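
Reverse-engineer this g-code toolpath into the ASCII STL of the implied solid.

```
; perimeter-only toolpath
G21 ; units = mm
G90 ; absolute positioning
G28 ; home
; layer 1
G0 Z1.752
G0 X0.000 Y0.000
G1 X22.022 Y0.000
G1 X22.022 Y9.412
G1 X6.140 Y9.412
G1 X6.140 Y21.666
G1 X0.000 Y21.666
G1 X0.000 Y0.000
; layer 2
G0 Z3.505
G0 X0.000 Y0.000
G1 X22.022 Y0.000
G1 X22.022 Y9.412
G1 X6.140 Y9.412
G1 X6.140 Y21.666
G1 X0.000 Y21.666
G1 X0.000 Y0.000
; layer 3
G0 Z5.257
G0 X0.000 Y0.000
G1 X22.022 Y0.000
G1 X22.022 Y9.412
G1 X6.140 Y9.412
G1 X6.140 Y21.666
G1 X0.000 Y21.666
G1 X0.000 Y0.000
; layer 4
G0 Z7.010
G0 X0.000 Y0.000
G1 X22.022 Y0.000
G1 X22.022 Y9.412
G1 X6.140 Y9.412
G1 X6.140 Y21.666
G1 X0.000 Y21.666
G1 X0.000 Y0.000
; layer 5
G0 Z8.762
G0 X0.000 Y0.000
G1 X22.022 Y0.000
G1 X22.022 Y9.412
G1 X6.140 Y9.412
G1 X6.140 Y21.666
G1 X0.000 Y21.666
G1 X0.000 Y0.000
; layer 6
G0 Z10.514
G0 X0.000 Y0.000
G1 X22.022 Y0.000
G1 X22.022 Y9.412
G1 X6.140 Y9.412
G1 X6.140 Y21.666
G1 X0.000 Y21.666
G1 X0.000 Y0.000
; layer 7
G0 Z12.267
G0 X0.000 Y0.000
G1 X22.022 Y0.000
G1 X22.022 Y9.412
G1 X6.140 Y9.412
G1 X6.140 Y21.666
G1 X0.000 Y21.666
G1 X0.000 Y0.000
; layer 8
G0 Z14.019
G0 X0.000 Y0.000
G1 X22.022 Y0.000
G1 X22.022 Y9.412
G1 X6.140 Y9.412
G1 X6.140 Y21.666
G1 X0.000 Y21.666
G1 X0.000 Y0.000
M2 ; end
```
solid part
  facet normal 0.0000 0.0000 -1.0000
    outer loop
      vertex 22.022 9.412 0.000
      vertex 22.022 0.000 0.000
      vertex 0.000 0.000 0.000
    endloop
  endfacet
  facet normal 0.0000 0.0000 -1.0000
    outer loop
      vertex 6.140 9.412 0.000
      vertex 22.022 9.412 0.000
      vertex 0.000 0.000 0.000
    endloop
  endfacet
  facet normal 0.0000 0.0000 -1.0000
    outer loop
      vertex 6.140 21.666 0.000
      vertex 6.140 9.412 0.000
      vertex 0.000 0.000 0.000
    endloop
  endfacet
  facet normal 0.0000 0.0000 -1.0000
    outer loop
      vertex 0.000 21.666 0.000
      vertex 6.140 21.666 0.000
      vertex 0.000 0.000 0.000
    endloop
  endfacet
  facet normal 0.0000 0.0000 1.0000
    outer loop
      vertex 0.000 0.000 14.019
      vertex 22.022 0.000 14.019
      vertex 22.022 9.412 14.019
    endloop
  endfacet
  facet normal 0.0000 0.0000 1.0000
    outer loop
      vertex 0.000 0.000 14.019
      vertex 22.022 9.412 14.019
      vertex 6.140 9.412 14.019
    endloop
  endfacet
  facet normal 0.0000 0.0000 1.0000
    outer loop
      vertex 0.000 0.000 14.019
      vertex 6.140 9.412 14.019
      vertex 6.140 21.666 14.019
    endloop
  endfacet
  facet normal 0.0000 0.0000 1.0000
    outer loop
      vertex 0.000 0.000 14.019
      vertex 6.140 21.666 14.019
      vertex 0.000 21.666 14.019
    endloop
  endfacet
  facet normal 0.0000 -1.0000 0.0000
    outer loop
      vertex 0.000 0.000 0.000
      vertex 22.022 0.000 0.000
      vertex 22.022 0.000 14.019
    endloop
  endfacet
  facet normal 0.0000 -1.0000 0.0000
    outer loop
      vertex 0.000 0.000 0.000
      vertex 22.022 0.000 14.019
      vertex 0.000 0.000 14.019
    endloop
  endfacet
  facet normal 1.0000 0.0000 0.0000
    outer loop
      vertex 22.022 0.000 0.000
      vertex 22.022 9.412 0.000
      vertex 22.022 9.412 14.019
    endloop
  endfacet
  facet normal 1.0000 0.0000 0.0000
    outer loop
      vertex 22.022 0.000 0.000
      vertex 22.022 9.412 14.019
      vertex 22.022 0.000 14.019
    endloop
  endfacet
  facet normal 0.0000 1.0000 0.0000
    outer loop
      vertex 22.022 9.412 0.000
      vertex 6.140 9.412 0.000
      vertex 6.140 9.412 14.019
    endloop
  endfacet
  facet normal 0.0000 1.0000 0.0000
    outer loop
      vertex 22.022 9.412 0.000
      vertex 6.140 9.412 14.019
      vertex 22.022 9.412 14.019
    endloop
  endfacet
  facet normal 1.0000 0.0000 0.0000
    outer loop
      vertex 6.140 9.412 0.000
      vertex 6.140 21.666 0.000
      vertex 6.140 21.666 14.019
    endloop
  endfacet
  facet normal 1.0000 0.0000 0.0000
    outer loop
      vertex 6.140 9.412 0.000
      vertex 6.140 21.666 14.019
      vertex 6.140 9.412 14.019
    endloop
  endfacet
  facet normal 0.0000 1.0000 0.0000
    outer loop
      vertex 6.140 21.666 0.000
      vertex 0.000 21.666 0.000
      vertex 0.000 21.666 14.019
    endloop
  endfacet
  facet normal 0.0000 1.0000 0.0000
    outer loop
      vertex 6.140 21.666 0.000
      vertex 0.000 21.666 14.019
      vertex 6.140 21.666 14.019
    endloop
  endfacet
  facet normal -1.0000 0.0000 0.0000
    outer loop
      vertex 0.000 21.666 0.000
      vertex 0.000 0.000 0.000
      vertex 0.000 0.000 14.019
    endloop
  endfacet
  facet normal -1.0000 0.0000 0.0000
    outer loop
      vertex 0.000 21.666 0.000
      vertex 0.000 0.000 14.019
      vertex 0.000 21.666 14.019
    endloop
  endfacet
endsolid part

The G0 Z moves step by Δz≈1.752 mm. Every layer's G1 loop is the same polygon, so the solid is a straight extrusion of it from z=0 to z≈14. Closing with flat bottom and top caps and triangulating gives 20 facets — an L-shaped prism: outer 22 × 21.7 mm, arm thicknesses ≈ 9.41 mm (horizontal) and 6.14 mm (vertical), extruded 14 mm in z.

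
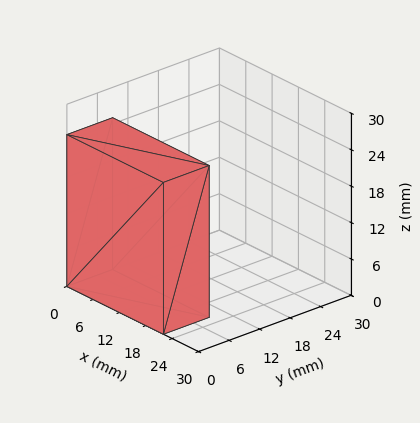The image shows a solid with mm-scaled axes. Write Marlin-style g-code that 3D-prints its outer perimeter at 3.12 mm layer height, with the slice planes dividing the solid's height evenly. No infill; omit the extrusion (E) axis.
Reading the render: the shape is a rectangular box, roughly 22 × 9 mm footprint and 25 mm tall (dimensions read to the nearest mm from the axis ticks). For the g-code, the solid's height is divided into equal slices at the stated Δz and each level perimeter traced with G1 moves after a G0 lift.

; perimeter-only toolpath
G21 ; units = mm
G90 ; absolute positioning
G28 ; home
; layer 1
G0 Z3.12
G0 X0.00 Y0.00
G1 X22.00 Y0.00
G1 X22.00 Y9.00
G1 X0.00 Y9.00
G1 X0.00 Y0.00
; layer 2
G0 Z6.25
G0 X0.00 Y0.00
G1 X22.00 Y0.00
G1 X22.00 Y9.00
G1 X0.00 Y9.00
G1 X0.00 Y0.00
; layer 3
G0 Z9.38
G0 X0.00 Y0.00
G1 X22.00 Y0.00
G1 X22.00 Y9.00
G1 X0.00 Y9.00
G1 X0.00 Y0.00
; layer 4
G0 Z12.50
G0 X0.00 Y0.00
G1 X22.00 Y0.00
G1 X22.00 Y9.00
G1 X0.00 Y9.00
G1 X0.00 Y0.00
; layer 5
G0 Z15.62
G0 X0.00 Y0.00
G1 X22.00 Y0.00
G1 X22.00 Y9.00
G1 X0.00 Y9.00
G1 X0.00 Y0.00
; layer 6
G0 Z18.75
G0 X0.00 Y0.00
G1 X22.00 Y0.00
G1 X22.00 Y9.00
G1 X0.00 Y9.00
G1 X0.00 Y0.00
; layer 7
G0 Z21.88
G0 X0.00 Y0.00
G1 X22.00 Y0.00
G1 X22.00 Y9.00
G1 X0.00 Y9.00
G1 X0.00 Y0.00
; layer 8
G0 Z25.00
G0 X0.00 Y0.00
G1 X22.00 Y0.00
G1 X22.00 Y9.00
G1 X0.00 Y9.00
G1 X0.00 Y0.00
M2 ; end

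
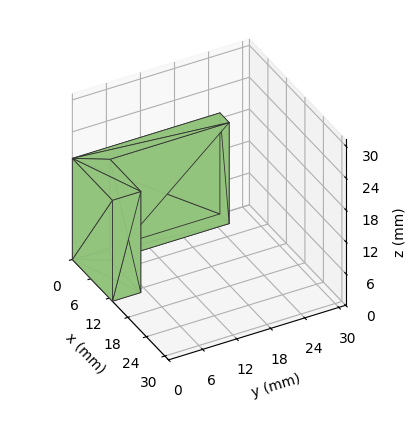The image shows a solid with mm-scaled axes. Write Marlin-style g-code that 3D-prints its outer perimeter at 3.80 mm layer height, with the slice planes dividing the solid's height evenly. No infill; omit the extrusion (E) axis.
Reading the render: the shape is an L-shaped prism: outer 13 × 26 mm, arm thicknesses ≈ 5 mm (horizontal) and 3 mm (vertical), extruded 19 mm in z (dimensions read to the nearest mm from the axis ticks). For the g-code, the solid's height is divided into equal slices at the stated Δz and each level perimeter traced with G1 moves after a G0 lift.

; perimeter-only toolpath
G21 ; units = mm
G90 ; absolute positioning
G28 ; home
; layer 1
G0 Z3.80
G0 X0.00 Y0.00
G1 X13.00 Y0.00
G1 X13.00 Y5.00
G1 X3.00 Y5.00
G1 X3.00 Y26.00
G1 X0.00 Y26.00
G1 X0.00 Y0.00
; layer 2
G0 Z7.60
G0 X0.00 Y0.00
G1 X13.00 Y0.00
G1 X13.00 Y5.00
G1 X3.00 Y5.00
G1 X3.00 Y26.00
G1 X0.00 Y26.00
G1 X0.00 Y0.00
; layer 3
G0 Z11.40
G0 X0.00 Y0.00
G1 X13.00 Y0.00
G1 X13.00 Y5.00
G1 X3.00 Y5.00
G1 X3.00 Y26.00
G1 X0.00 Y26.00
G1 X0.00 Y0.00
; layer 4
G0 Z15.20
G0 X0.00 Y0.00
G1 X13.00 Y0.00
G1 X13.00 Y5.00
G1 X3.00 Y5.00
G1 X3.00 Y26.00
G1 X0.00 Y26.00
G1 X0.00 Y0.00
; layer 5
G0 Z19.00
G0 X0.00 Y0.00
G1 X13.00 Y0.00
G1 X13.00 Y5.00
G1 X3.00 Y5.00
G1 X3.00 Y26.00
G1 X0.00 Y26.00
G1 X0.00 Y0.00
M2 ; end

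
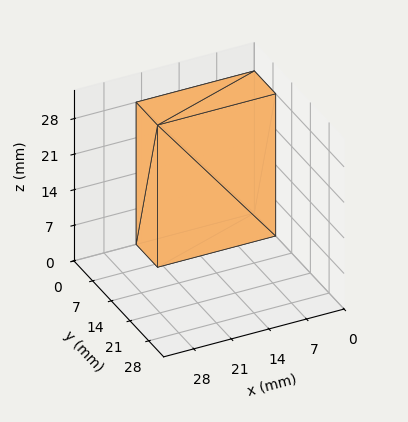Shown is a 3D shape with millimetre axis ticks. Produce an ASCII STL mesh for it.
Reading the render: the shape is a rectangular box, roughly 22 × 8 mm footprint and 28 mm tall (dimensions read to the nearest mm from the axis ticks). For the STL, each face is triangulated and given an outward normal.

solid part
  facet normal 0.0000 0.0000 -1.0000
    outer loop
      vertex 22.00 8.00 0.00
      vertex 22.00 0.00 0.00
      vertex 0.00 0.00 0.00
    endloop
  endfacet
  facet normal 0.0000 0.0000 -1.0000
    outer loop
      vertex 0.00 8.00 0.00
      vertex 22.00 8.00 0.00
      vertex 0.00 0.00 0.00
    endloop
  endfacet
  facet normal 0.0000 0.0000 1.0000
    outer loop
      vertex 0.00 0.00 28.00
      vertex 22.00 0.00 28.00
      vertex 22.00 8.00 28.00
    endloop
  endfacet
  facet normal 0.0000 0.0000 1.0000
    outer loop
      vertex 0.00 0.00 28.00
      vertex 22.00 8.00 28.00
      vertex 0.00 8.00 28.00
    endloop
  endfacet
  facet normal 0.0000 -1.0000 0.0000
    outer loop
      vertex 0.00 0.00 0.00
      vertex 22.00 0.00 0.00
      vertex 22.00 0.00 28.00
    endloop
  endfacet
  facet normal 0.0000 -1.0000 0.0000
    outer loop
      vertex 0.00 0.00 0.00
      vertex 22.00 0.00 28.00
      vertex 0.00 0.00 28.00
    endloop
  endfacet
  facet normal 0.0000 1.0000 0.0000
    outer loop
      vertex 22.00 8.00 28.00
      vertex 22.00 8.00 0.00
      vertex 0.00 8.00 0.00
    endloop
  endfacet
  facet normal 0.0000 1.0000 0.0000
    outer loop
      vertex 0.00 8.00 28.00
      vertex 22.00 8.00 28.00
      vertex 0.00 8.00 0.00
    endloop
  endfacet
  facet normal -1.0000 0.0000 0.0000
    outer loop
      vertex 0.00 8.00 28.00
      vertex 0.00 8.00 0.00
      vertex 0.00 0.00 0.00
    endloop
  endfacet
  facet normal -1.0000 0.0000 0.0000
    outer loop
      vertex 0.00 0.00 28.00
      vertex 0.00 8.00 28.00
      vertex 0.00 0.00 0.00
    endloop
  endfacet
  facet normal 1.0000 0.0000 0.0000
    outer loop
      vertex 22.00 0.00 0.00
      vertex 22.00 8.00 0.00
      vertex 22.00 8.00 28.00
    endloop
  endfacet
  facet normal 1.0000 0.0000 0.0000
    outer loop
      vertex 22.00 0.00 0.00
      vertex 22.00 8.00 28.00
      vertex 22.00 0.00 28.00
    endloop
  endfacet
endsolid part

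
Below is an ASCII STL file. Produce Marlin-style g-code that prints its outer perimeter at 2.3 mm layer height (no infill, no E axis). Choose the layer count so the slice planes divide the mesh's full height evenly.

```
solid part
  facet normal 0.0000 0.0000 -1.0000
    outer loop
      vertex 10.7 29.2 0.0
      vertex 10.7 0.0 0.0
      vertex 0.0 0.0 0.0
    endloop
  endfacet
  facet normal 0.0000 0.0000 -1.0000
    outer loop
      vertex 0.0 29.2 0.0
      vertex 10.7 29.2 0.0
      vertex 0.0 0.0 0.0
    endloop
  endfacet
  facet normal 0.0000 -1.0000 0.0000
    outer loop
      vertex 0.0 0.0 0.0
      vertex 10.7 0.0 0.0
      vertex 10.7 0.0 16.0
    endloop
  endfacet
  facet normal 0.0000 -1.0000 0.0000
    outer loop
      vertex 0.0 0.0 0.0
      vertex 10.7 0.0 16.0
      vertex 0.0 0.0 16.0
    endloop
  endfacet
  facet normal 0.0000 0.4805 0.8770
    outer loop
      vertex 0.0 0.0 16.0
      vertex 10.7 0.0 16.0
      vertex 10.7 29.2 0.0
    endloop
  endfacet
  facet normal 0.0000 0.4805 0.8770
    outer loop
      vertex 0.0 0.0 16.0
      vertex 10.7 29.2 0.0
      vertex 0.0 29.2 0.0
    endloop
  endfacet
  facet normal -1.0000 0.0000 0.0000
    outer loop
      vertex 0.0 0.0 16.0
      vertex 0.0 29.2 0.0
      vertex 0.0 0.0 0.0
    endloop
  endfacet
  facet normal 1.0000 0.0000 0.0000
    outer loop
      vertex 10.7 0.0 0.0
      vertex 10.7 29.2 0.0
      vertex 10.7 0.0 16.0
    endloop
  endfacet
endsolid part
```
; perimeter-only toolpath
G21 ; units = mm
G90 ; absolute positioning
G28 ; home
; layer 1
G0 Z2.3
G0 X0.0 Y0.0
G1 X10.7 Y0.0
G1 X10.7 Y25.0
G1 X0.0 Y25.0
G1 X0.0 Y0.0
; layer 2
G0 Z4.6
G0 X0.0 Y0.0
G1 X10.7 Y0.0
G1 X10.7 Y20.9
G1 X0.0 Y20.9
G1 X0.0 Y0.0
; layer 3
G0 Z6.9
G0 X0.0 Y0.0
G1 X10.7 Y0.0
G1 X10.7 Y16.7
G1 X0.0 Y16.7
G1 X0.0 Y0.0
; layer 4
G0 Z9.1
G0 X0.0 Y0.0
G1 X10.7 Y0.0
G1 X10.7 Y12.5
G1 X0.0 Y12.5
G1 X0.0 Y0.0
; layer 5
G0 Z11.4
G0 X0.0 Y0.0
G1 X10.7 Y0.0
G1 X10.7 Y8.3
G1 X0.0 Y8.3
G1 X0.0 Y0.0
; layer 6
G0 Z13.7
G0 X0.0 Y0.0
G1 X10.7 Y0.0
G1 X10.7 Y4.2
G1 X0.0 Y4.2
G1 X0.0 Y0.0
M2 ; end

The solid is a wedge (ramp): 10.7 × 29.2 mm base, rising to 16 mm along the y=0 edge and sloping linearly to z=0 at y=29.2. Slicing at Δz = 2.3 mm — 7 equal slices spanning the solid's height, so layer i sits at z = i·h/7 — gives 6 non-empty perimeters. Each is a 4-segment closed polygon; G0 lifts to the layer z and rapids to the start vertex, then G1 traces the edges. The cross-section shrinks linearly with z (the slice at the apex is degenerate and omitted).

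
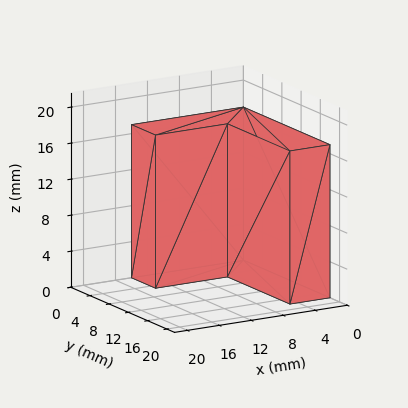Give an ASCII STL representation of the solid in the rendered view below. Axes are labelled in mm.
Reading the render: the shape is an L-shaped prism: outer 14 × 18 mm, arm thicknesses ≈ 5 mm (horizontal) and 5 mm (vertical), extruded 17 mm in z (dimensions read to the nearest mm from the axis ticks). For the STL, each face is triangulated and given an outward normal.

solid part
  facet normal 0.0000 0.0000 -1.0000
    outer loop
      vertex 14.0 5.0 0.0
      vertex 14.0 0.0 0.0
      vertex 0.0 0.0 0.0
    endloop
  endfacet
  facet normal 0.0000 0.0000 -1.0000
    outer loop
      vertex 5.0 5.0 0.0
      vertex 14.0 5.0 0.0
      vertex 0.0 0.0 0.0
    endloop
  endfacet
  facet normal 0.0000 0.0000 -1.0000
    outer loop
      vertex 5.0 18.0 0.0
      vertex 5.0 5.0 0.0
      vertex 0.0 0.0 0.0
    endloop
  endfacet
  facet normal 0.0000 0.0000 -1.0000
    outer loop
      vertex 0.0 18.0 0.0
      vertex 5.0 18.0 0.0
      vertex 0.0 0.0 0.0
    endloop
  endfacet
  facet normal 0.0000 0.0000 1.0000
    outer loop
      vertex 0.0 0.0 17.0
      vertex 14.0 0.0 17.0
      vertex 14.0 5.0 17.0
    endloop
  endfacet
  facet normal 0.0000 0.0000 1.0000
    outer loop
      vertex 0.0 0.0 17.0
      vertex 14.0 5.0 17.0
      vertex 5.0 5.0 17.0
    endloop
  endfacet
  facet normal 0.0000 0.0000 1.0000
    outer loop
      vertex 0.0 0.0 17.0
      vertex 5.0 5.0 17.0
      vertex 5.0 18.0 17.0
    endloop
  endfacet
  facet normal 0.0000 0.0000 1.0000
    outer loop
      vertex 0.0 0.0 17.0
      vertex 5.0 18.0 17.0
      vertex 0.0 18.0 17.0
    endloop
  endfacet
  facet normal 0.0000 -1.0000 0.0000
    outer loop
      vertex 0.0 0.0 0.0
      vertex 14.0 0.0 0.0
      vertex 14.0 0.0 17.0
    endloop
  endfacet
  facet normal 0.0000 -1.0000 0.0000
    outer loop
      vertex 0.0 0.0 0.0
      vertex 14.0 0.0 17.0
      vertex 0.0 0.0 17.0
    endloop
  endfacet
  facet normal 1.0000 0.0000 0.0000
    outer loop
      vertex 14.0 0.0 0.0
      vertex 14.0 5.0 0.0
      vertex 14.0 5.0 17.0
    endloop
  endfacet
  facet normal 1.0000 0.0000 0.0000
    outer loop
      vertex 14.0 0.0 0.0
      vertex 14.0 5.0 17.0
      vertex 14.0 0.0 17.0
    endloop
  endfacet
  facet normal 0.0000 1.0000 0.0000
    outer loop
      vertex 14.0 5.0 0.0
      vertex 5.0 5.0 0.0
      vertex 5.0 5.0 17.0
    endloop
  endfacet
  facet normal 0.0000 1.0000 0.0000
    outer loop
      vertex 14.0 5.0 0.0
      vertex 5.0 5.0 17.0
      vertex 14.0 5.0 17.0
    endloop
  endfacet
  facet normal 1.0000 0.0000 0.0000
    outer loop
      vertex 5.0 5.0 0.0
      vertex 5.0 18.0 0.0
      vertex 5.0 18.0 17.0
    endloop
  endfacet
  facet normal 1.0000 0.0000 0.0000
    outer loop
      vertex 5.0 5.0 0.0
      vertex 5.0 18.0 17.0
      vertex 5.0 5.0 17.0
    endloop
  endfacet
  facet normal 0.0000 1.0000 0.0000
    outer loop
      vertex 5.0 18.0 0.0
      vertex 0.0 18.0 0.0
      vertex 0.0 18.0 17.0
    endloop
  endfacet
  facet normal 0.0000 1.0000 0.0000
    outer loop
      vertex 5.0 18.0 0.0
      vertex 0.0 18.0 17.0
      vertex 5.0 18.0 17.0
    endloop
  endfacet
  facet normal -1.0000 0.0000 0.0000
    outer loop
      vertex 0.0 18.0 0.0
      vertex 0.0 0.0 0.0
      vertex 0.0 0.0 17.0
    endloop
  endfacet
  facet normal -1.0000 0.0000 0.0000
    outer loop
      vertex 0.0 18.0 0.0
      vertex 0.0 0.0 17.0
      vertex 0.0 18.0 17.0
    endloop
  endfacet
endsolid part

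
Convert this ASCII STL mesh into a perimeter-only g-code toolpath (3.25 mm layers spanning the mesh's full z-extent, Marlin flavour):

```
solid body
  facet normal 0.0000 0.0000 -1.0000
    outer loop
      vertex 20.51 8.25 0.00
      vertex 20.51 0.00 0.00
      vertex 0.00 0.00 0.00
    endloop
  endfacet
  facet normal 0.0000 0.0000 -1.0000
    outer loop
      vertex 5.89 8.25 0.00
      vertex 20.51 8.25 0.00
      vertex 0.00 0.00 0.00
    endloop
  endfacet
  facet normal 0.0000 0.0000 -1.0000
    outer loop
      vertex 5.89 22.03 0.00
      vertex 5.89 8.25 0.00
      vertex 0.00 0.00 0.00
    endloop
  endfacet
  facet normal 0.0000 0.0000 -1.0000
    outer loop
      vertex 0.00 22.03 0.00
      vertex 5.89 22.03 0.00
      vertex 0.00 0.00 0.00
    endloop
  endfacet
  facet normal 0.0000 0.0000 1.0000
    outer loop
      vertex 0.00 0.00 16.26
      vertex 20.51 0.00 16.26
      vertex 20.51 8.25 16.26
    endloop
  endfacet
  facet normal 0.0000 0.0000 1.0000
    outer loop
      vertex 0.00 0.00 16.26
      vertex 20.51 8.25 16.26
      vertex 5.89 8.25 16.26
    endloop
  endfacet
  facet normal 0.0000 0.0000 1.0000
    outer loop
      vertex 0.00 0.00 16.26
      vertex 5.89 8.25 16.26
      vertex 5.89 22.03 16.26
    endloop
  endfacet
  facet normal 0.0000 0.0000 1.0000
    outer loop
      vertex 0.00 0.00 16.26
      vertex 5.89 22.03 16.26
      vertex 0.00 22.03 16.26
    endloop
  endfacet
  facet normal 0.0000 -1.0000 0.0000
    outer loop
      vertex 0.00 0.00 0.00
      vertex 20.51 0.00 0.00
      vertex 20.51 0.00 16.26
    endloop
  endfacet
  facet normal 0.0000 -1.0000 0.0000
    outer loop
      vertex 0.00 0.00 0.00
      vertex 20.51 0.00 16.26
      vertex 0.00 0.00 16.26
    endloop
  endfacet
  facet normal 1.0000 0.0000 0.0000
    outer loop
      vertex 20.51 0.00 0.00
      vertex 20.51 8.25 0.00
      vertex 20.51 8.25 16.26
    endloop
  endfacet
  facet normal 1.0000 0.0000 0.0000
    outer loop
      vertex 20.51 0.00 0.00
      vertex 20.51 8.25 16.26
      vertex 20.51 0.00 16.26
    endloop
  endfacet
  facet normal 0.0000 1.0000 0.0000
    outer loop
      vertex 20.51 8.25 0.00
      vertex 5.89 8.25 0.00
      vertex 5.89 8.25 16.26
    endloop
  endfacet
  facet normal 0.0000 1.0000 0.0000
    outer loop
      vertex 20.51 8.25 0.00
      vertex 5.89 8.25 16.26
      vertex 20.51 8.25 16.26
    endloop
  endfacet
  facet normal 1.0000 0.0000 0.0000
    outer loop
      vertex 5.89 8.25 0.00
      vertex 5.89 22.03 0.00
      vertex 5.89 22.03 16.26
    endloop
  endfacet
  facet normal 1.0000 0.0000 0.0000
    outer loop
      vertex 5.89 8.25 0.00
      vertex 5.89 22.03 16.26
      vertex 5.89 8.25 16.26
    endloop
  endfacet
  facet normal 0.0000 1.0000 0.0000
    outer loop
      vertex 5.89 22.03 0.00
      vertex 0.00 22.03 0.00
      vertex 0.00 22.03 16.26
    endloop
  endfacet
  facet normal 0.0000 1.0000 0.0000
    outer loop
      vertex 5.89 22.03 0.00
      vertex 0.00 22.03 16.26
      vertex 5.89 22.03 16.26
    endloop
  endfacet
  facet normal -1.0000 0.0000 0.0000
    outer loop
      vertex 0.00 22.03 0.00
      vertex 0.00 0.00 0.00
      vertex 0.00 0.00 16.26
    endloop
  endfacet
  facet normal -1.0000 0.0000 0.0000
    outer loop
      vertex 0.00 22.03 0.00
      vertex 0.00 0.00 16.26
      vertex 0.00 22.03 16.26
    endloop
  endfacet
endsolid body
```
; perimeter-only toolpath
G21 ; units = mm
G90 ; absolute positioning
G28 ; home
; layer 1
G0 Z3.25
G0 X0.00 Y0.00
G1 X20.51 Y0.00
G1 X20.51 Y8.25
G1 X5.89 Y8.25
G1 X5.89 Y22.03
G1 X0.00 Y22.03
G1 X0.00 Y0.00
; layer 2
G0 Z6.50
G0 X0.00 Y0.00
G1 X20.51 Y0.00
G1 X20.51 Y8.25
G1 X5.89 Y8.25
G1 X5.89 Y22.03
G1 X0.00 Y22.03
G1 X0.00 Y0.00
; layer 3
G0 Z9.76
G0 X0.00 Y0.00
G1 X20.51 Y0.00
G1 X20.51 Y8.25
G1 X5.89 Y8.25
G1 X5.89 Y22.03
G1 X0.00 Y22.03
G1 X0.00 Y0.00
; layer 4
G0 Z13.01
G0 X0.00 Y0.00
G1 X20.51 Y0.00
G1 X20.51 Y8.25
G1 X5.89 Y8.25
G1 X5.89 Y22.03
G1 X0.00 Y22.03
G1 X0.00 Y0.00
; layer 5
G0 Z16.26
G0 X0.00 Y0.00
G1 X20.51 Y0.00
G1 X20.51 Y8.25
G1 X5.89 Y8.25
G1 X5.89 Y22.03
G1 X0.00 Y22.03
G1 X0.00 Y0.00
M2 ; end

The solid is an L-shaped prism: outer 20.5 × 22 mm, arm thicknesses ≈ 8.25 mm (horizontal) and 5.89 mm (vertical), extruded 16.3 mm in z. Slicing at Δz = 3.25 mm — 5 equal slices spanning the solid's height, so layer i sits at z = i·h/5 — gives 5 non-empty perimeters. Each is a 6-segment closed polygon; G0 lifts to the layer z and rapids to the start vertex, then G1 traces the edges.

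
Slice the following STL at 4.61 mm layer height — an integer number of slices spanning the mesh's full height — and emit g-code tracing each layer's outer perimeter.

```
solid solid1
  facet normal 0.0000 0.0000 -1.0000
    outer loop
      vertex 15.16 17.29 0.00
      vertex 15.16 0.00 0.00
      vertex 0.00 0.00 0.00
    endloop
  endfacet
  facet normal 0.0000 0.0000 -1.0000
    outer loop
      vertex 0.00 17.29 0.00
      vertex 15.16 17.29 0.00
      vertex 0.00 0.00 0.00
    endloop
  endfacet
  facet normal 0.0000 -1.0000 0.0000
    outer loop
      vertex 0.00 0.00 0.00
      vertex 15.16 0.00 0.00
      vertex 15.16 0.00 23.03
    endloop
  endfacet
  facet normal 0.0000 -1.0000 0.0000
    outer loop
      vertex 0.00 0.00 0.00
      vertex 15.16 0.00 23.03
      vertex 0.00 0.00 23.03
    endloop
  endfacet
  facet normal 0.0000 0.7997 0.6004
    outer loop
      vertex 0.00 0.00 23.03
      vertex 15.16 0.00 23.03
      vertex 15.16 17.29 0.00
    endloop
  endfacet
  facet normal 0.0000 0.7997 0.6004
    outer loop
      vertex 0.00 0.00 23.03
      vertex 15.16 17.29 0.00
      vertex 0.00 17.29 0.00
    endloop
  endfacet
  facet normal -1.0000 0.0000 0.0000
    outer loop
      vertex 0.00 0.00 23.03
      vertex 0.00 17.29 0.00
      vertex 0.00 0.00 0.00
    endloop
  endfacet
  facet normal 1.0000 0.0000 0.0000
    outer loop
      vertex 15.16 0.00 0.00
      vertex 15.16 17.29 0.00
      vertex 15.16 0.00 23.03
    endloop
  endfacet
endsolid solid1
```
; perimeter-only toolpath
G21 ; units = mm
G90 ; absolute positioning
G28 ; home
; layer 1
G0 Z4.61
G0 X0.00 Y0.00
G1 X15.16 Y0.00
G1 X15.16 Y13.83
G1 X0.00 Y13.83
G1 X0.00 Y0.00
; layer 2
G0 Z9.21
G0 X0.00 Y0.00
G1 X15.16 Y0.00
G1 X15.16 Y10.37
G1 X0.00 Y10.37
G1 X0.00 Y0.00
; layer 3
G0 Z13.82
G0 X0.00 Y0.00
G1 X15.16 Y0.00
G1 X15.16 Y6.92
G1 X0.00 Y6.92
G1 X0.00 Y0.00
; layer 4
G0 Z18.42
G0 X0.00 Y0.00
G1 X15.16 Y0.00
G1 X15.16 Y3.46
G1 X0.00 Y3.46
G1 X0.00 Y0.00
M2 ; end

The solid is a wedge (ramp): 15.2 × 17.3 mm base, rising to 23 mm along the y=0 edge and sloping linearly to z=0 at y=17.3. Slicing at Δz = 4.61 mm — 5 equal slices spanning the solid's height, so layer i sits at z = i·h/5 — gives 4 non-empty perimeters. Each is a 4-segment closed polygon; G0 lifts to the layer z and rapids to the start vertex, then G1 traces the edges. The cross-section shrinks linearly with z (the slice at the apex is degenerate and omitted).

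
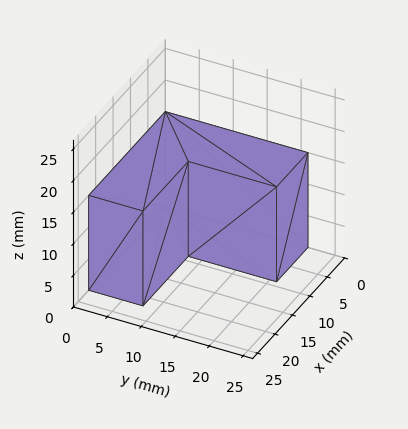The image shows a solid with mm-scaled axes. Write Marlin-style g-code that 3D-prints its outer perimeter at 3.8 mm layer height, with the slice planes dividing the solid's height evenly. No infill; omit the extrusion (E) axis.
Reading the render: the shape is an L-shaped prism: outer 22 × 21 mm, arm thicknesses ≈ 8 mm (horizontal) and 9 mm (vertical), extruded 15 mm in z (dimensions read to the nearest mm from the axis ticks). For the g-code, the solid's height is divided into equal slices at the stated Δz and each level perimeter traced with G1 moves after a G0 lift.

; perimeter-only toolpath
G21 ; units = mm
G90 ; absolute positioning
G28 ; home
; layer 1
G0 Z3.8
G0 X0.0 Y0.0
G1 X22.0 Y0.0
G1 X22.0 Y8.0
G1 X9.0 Y8.0
G1 X9.0 Y21.0
G1 X0.0 Y21.0
G1 X0.0 Y0.0
; layer 2
G0 Z7.5
G0 X0.0 Y0.0
G1 X22.0 Y0.0
G1 X22.0 Y8.0
G1 X9.0 Y8.0
G1 X9.0 Y21.0
G1 X0.0 Y21.0
G1 X0.0 Y0.0
; layer 3
G0 Z11.2
G0 X0.0 Y0.0
G1 X22.0 Y0.0
G1 X22.0 Y8.0
G1 X9.0 Y8.0
G1 X9.0 Y21.0
G1 X0.0 Y21.0
G1 X0.0 Y0.0
; layer 4
G0 Z15.0
G0 X0.0 Y0.0
G1 X22.0 Y0.0
G1 X22.0 Y8.0
G1 X9.0 Y8.0
G1 X9.0 Y21.0
G1 X0.0 Y21.0
G1 X0.0 Y0.0
M2 ; end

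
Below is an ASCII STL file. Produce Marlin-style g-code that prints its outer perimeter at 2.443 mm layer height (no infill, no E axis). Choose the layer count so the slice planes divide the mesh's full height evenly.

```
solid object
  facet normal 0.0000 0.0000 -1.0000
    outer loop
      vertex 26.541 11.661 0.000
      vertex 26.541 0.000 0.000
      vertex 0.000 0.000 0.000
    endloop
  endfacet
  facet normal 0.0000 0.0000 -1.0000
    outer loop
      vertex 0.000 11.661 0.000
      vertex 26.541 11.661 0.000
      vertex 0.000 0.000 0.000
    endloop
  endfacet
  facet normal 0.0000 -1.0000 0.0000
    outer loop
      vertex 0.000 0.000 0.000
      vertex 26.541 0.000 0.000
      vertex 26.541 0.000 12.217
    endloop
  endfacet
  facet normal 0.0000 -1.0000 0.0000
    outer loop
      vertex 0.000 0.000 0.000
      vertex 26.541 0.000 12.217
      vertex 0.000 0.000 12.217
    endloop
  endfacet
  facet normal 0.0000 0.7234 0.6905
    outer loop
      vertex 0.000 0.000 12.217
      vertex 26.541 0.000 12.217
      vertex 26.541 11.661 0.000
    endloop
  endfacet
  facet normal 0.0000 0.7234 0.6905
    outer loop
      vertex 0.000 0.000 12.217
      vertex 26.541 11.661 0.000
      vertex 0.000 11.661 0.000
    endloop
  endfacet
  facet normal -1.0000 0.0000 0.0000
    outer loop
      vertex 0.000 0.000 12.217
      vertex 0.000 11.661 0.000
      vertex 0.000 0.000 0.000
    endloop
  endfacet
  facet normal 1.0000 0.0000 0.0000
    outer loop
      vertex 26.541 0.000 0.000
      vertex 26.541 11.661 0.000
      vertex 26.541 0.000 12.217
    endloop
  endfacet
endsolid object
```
; perimeter-only toolpath
G21 ; units = mm
G90 ; absolute positioning
G28 ; home
; layer 1
G0 Z2.443
G0 X0.000 Y0.000
G1 X26.541 Y0.000
G1 X26.541 Y9.329
G1 X0.000 Y9.329
G1 X0.000 Y0.000
; layer 2
G0 Z4.887
G0 X0.000 Y0.000
G1 X26.541 Y0.000
G1 X26.541 Y6.997
G1 X0.000 Y6.997
G1 X0.000 Y0.000
; layer 3
G0 Z7.330
G0 X0.000 Y0.000
G1 X26.541 Y0.000
G1 X26.541 Y4.664
G1 X0.000 Y4.664
G1 X0.000 Y0.000
; layer 4
G0 Z9.774
G0 X0.000 Y0.000
G1 X26.541 Y0.000
G1 X26.541 Y2.332
G1 X0.000 Y2.332
G1 X0.000 Y0.000
M2 ; end

The solid is a wedge (ramp): 26.5 × 11.7 mm base, rising to 12.2 mm along the y=0 edge and sloping linearly to z=0 at y=11.7. Slicing at Δz = 2.443 mm — 5 equal slices spanning the solid's height, so layer i sits at z = i·h/5 — gives 4 non-empty perimeters. Each is a 4-segment closed polygon; G0 lifts to the layer z and rapids to the start vertex, then G1 traces the edges. The cross-section shrinks linearly with z (the slice at the apex is degenerate and omitted).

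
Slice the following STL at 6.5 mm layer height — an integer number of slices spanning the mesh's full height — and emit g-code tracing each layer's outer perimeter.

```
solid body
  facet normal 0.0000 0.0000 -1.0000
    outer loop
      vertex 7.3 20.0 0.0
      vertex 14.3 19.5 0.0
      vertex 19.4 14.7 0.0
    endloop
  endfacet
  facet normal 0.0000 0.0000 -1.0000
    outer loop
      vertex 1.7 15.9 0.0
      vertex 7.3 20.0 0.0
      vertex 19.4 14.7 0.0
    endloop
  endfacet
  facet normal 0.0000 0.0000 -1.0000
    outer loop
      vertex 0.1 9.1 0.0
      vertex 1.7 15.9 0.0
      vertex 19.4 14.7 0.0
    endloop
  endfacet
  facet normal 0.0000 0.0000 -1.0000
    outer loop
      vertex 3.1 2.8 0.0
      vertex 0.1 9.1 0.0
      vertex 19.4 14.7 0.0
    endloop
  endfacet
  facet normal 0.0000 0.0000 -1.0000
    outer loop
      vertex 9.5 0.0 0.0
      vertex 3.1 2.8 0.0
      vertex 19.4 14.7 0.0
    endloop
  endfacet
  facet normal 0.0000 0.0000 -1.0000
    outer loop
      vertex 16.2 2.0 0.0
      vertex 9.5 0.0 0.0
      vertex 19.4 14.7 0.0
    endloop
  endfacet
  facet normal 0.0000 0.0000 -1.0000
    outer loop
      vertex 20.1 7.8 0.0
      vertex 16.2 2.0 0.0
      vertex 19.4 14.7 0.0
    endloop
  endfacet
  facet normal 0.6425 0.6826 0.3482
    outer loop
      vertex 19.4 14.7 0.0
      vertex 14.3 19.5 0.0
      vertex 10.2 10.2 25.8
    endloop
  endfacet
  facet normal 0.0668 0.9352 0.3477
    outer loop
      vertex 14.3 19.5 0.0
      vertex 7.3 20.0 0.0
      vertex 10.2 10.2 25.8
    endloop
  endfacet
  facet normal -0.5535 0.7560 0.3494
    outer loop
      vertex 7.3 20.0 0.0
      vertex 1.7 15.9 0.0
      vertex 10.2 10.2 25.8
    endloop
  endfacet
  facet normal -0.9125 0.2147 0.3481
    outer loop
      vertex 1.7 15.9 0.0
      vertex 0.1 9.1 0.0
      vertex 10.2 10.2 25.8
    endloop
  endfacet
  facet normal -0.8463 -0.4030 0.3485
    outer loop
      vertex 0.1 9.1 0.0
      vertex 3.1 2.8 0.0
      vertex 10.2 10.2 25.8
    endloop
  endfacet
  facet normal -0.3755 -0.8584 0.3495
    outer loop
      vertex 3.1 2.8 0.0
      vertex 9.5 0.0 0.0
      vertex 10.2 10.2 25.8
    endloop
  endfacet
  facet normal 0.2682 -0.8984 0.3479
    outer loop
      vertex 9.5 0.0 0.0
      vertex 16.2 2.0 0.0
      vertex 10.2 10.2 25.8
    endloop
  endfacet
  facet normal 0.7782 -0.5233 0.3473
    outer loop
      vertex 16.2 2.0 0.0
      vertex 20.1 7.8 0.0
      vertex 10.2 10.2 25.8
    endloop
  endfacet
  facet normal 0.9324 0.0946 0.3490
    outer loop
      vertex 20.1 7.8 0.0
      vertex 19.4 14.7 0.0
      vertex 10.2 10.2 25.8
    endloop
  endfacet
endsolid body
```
; perimeter-only toolpath
G21 ; units = mm
G90 ; absolute positioning
G28 ; home
; layer 1
G0 Z6.5
G0 X17.1 Y13.6
G1 X13.3 Y17.2
G1 X8.0 Y17.6
G1 X3.8 Y14.5
G1 X2.6 Y9.4
G1 X4.9 Y4.6
G1 X9.7 Y2.5
G1 X14.7 Y4.0
G1 X17.6 Y8.4
G1 X17.1 Y13.6
; layer 2
G0 Z12.9
G0 X14.8 Y12.4
G1 X12.2 Y14.8
G1 X8.8 Y15.1
G1 X5.9 Y13.1
G1 X5.1 Y9.6
G1 X6.6 Y6.5
G1 X9.8 Y5.1
G1 X13.2 Y6.1
G1 X15.2 Y9.0
G1 X14.8 Y12.4
; layer 3
G0 Z19.4
G0 X12.5 Y11.3
G1 X11.2 Y12.5
G1 X9.5 Y12.6
G1 X8.1 Y11.6
G1 X7.7 Y9.9
G1 X8.4 Y8.3
G1 X10.0 Y7.6
G1 X11.7 Y8.1
G1 X12.7 Y9.6
G1 X12.5 Y11.3
M2 ; end

The solid is a regular 9-sided pyramid, base circumscribed radius ≈ 10.2 mm, apex at z ≈ 25.8 mm. Slicing at Δz = 6.5 mm — 4 equal slices spanning the solid's height, so layer i sits at z = i·h/4 — gives 3 non-empty perimeters. Each is a 9-segment closed polygon; G0 lifts to the layer z and rapids to the start vertex, then G1 traces the edges. The cross-section shrinks linearly with z (the slice at the apex is degenerate and omitted).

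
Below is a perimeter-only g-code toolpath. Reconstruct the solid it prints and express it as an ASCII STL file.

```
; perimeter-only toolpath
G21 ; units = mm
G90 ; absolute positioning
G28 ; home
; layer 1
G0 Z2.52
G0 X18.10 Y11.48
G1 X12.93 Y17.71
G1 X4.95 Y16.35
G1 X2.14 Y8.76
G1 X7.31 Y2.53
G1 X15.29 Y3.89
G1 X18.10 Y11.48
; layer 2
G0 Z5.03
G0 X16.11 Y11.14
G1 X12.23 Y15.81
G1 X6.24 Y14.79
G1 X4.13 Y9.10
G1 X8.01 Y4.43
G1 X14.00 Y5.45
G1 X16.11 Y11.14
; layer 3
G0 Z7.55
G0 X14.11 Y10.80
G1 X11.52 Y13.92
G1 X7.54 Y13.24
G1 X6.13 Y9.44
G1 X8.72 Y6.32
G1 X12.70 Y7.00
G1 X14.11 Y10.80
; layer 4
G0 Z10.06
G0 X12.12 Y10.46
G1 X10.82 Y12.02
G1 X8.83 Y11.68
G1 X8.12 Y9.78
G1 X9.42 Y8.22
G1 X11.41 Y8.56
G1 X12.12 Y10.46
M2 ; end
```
solid part
  facet normal 0.0000 0.0000 -1.0000
    outer loop
      vertex 3.66 17.91 0.00
      vertex 13.63 19.61 0.00
      vertex 20.10 11.82 0.00
    endloop
  endfacet
  facet normal 0.0000 0.0000 -1.0000
    outer loop
      vertex 0.14 8.42 0.00
      vertex 3.66 17.91 0.00
      vertex 20.10 11.82 0.00
    endloop
  endfacet
  facet normal 0.0000 0.0000 -1.0000
    outer loop
      vertex 6.61 0.63 0.00
      vertex 0.14 8.42 0.00
      vertex 20.10 11.82 0.00
    endloop
  endfacet
  facet normal 0.0000 0.0000 -1.0000
    outer loop
      vertex 16.58 2.33 0.00
      vertex 6.61 0.63 0.00
      vertex 20.10 11.82 0.00
    endloop
  endfacet
  facet normal 0.6312 0.5243 0.5716
    outer loop
      vertex 20.10 11.82 0.00
      vertex 13.63 19.61 0.00
      vertex 10.12 10.12 12.58
    endloop
  endfacet
  facet normal -0.1379 0.8088 0.5717
    outer loop
      vertex 13.63 19.61 0.00
      vertex 3.66 17.91 0.00
      vertex 10.12 10.12 12.58
    endloop
  endfacet
  facet normal -0.7692 0.2853 0.5717
    outer loop
      vertex 3.66 17.91 0.00
      vertex 0.14 8.42 0.00
      vertex 10.12 10.12 12.58
    endloop
  endfacet
  facet normal -0.6312 -0.5243 0.5716
    outer loop
      vertex 0.14 8.42 0.00
      vertex 6.61 0.63 0.00
      vertex 10.12 10.12 12.58
    endloop
  endfacet
  facet normal 0.1379 -0.8088 0.5717
    outer loop
      vertex 6.61 0.63 0.00
      vertex 16.58 2.33 0.00
      vertex 10.12 10.12 12.58
    endloop
  endfacet
  facet normal 0.7692 -0.2853 0.5717
    outer loop
      vertex 16.58 2.33 0.00
      vertex 20.10 11.82 0.00
      vertex 10.12 10.12 12.58
    endloop
  endfacet
endsolid part

The G0 Z moves step by Δz≈2.52 mm. The G1 loops shrink linearly with z, so the solid tapers from its base footprint up to z≈12.6. Closing with a flat bottom cap and the tapered top and triangulating gives 10 facets — a regular 6-sided pyramid, base circumscribed radius ≈ 10.1 mm, apex at z ≈ 12.6 mm.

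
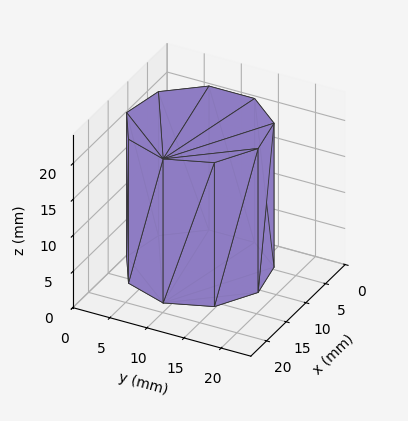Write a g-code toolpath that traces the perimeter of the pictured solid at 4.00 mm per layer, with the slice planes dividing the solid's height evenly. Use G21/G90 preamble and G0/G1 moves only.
Reading the render: the shape is a regular 9-sided prism (a cylinder approximated with 9 flat sides), circumscribed radius ≈ 9 mm, height ≈ 20 mm (dimensions read to the nearest mm from the axis ticks). For the g-code, the solid's height is divided into equal slices at the stated Δz and each level perimeter traced with G1 moves after a G0 lift.

; perimeter-only toolpath
G21 ; units = mm
G90 ; absolute positioning
G28 ; home
; layer 1
G0 Z4.00
G0 X18.00 Y9.00
G1 X15.89 Y14.79
G1 X10.56 Y17.86
G1 X4.50 Y16.79
G1 X0.54 Y12.08
G1 X0.54 Y5.92
G1 X4.50 Y1.21
G1 X10.56 Y0.14
G1 X15.89 Y3.21
G1 X18.00 Y9.00
; layer 2
G0 Z8.00
G0 X18.00 Y9.00
G1 X15.89 Y14.79
G1 X10.56 Y17.86
G1 X4.50 Y16.79
G1 X0.54 Y12.08
G1 X0.54 Y5.92
G1 X4.50 Y1.21
G1 X10.56 Y0.14
G1 X15.89 Y3.21
G1 X18.00 Y9.00
; layer 3
G0 Z12.00
G0 X18.00 Y9.00
G1 X15.89 Y14.79
G1 X10.56 Y17.86
G1 X4.50 Y16.79
G1 X0.54 Y12.08
G1 X0.54 Y5.92
G1 X4.50 Y1.21
G1 X10.56 Y0.14
G1 X15.89 Y3.21
G1 X18.00 Y9.00
; layer 4
G0 Z16.00
G0 X18.00 Y9.00
G1 X15.89 Y14.79
G1 X10.56 Y17.86
G1 X4.50 Y16.79
G1 X0.54 Y12.08
G1 X0.54 Y5.92
G1 X4.50 Y1.21
G1 X10.56 Y0.14
G1 X15.89 Y3.21
G1 X18.00 Y9.00
; layer 5
G0 Z20.00
G0 X18.00 Y9.00
G1 X15.89 Y14.79
G1 X10.56 Y17.86
G1 X4.50 Y16.79
G1 X0.54 Y12.08
G1 X0.54 Y5.92
G1 X4.50 Y1.21
G1 X10.56 Y0.14
G1 X15.89 Y3.21
G1 X18.00 Y9.00
M2 ; end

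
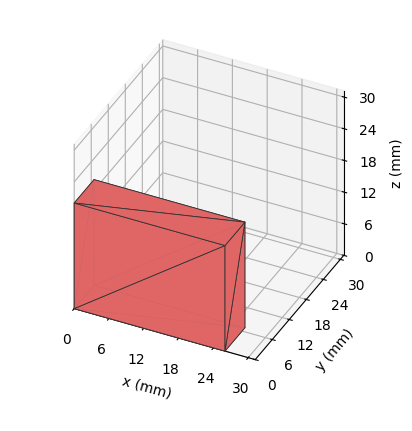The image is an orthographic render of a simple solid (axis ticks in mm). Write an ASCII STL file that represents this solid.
Reading the render: the shape is a rectangular box, roughly 26 × 7 mm footprint and 20 mm tall (dimensions read to the nearest mm from the axis ticks). For the STL, each face is triangulated and given an outward normal.

solid part
  facet normal 0.0000 0.0000 -1.0000
    outer loop
      vertex 26.0 7.0 0.0
      vertex 26.0 0.0 0.0
      vertex 0.0 0.0 0.0
    endloop
  endfacet
  facet normal 0.0000 0.0000 -1.0000
    outer loop
      vertex 0.0 7.0 0.0
      vertex 26.0 7.0 0.0
      vertex 0.0 0.0 0.0
    endloop
  endfacet
  facet normal 0.0000 0.0000 1.0000
    outer loop
      vertex 0.0 0.0 20.0
      vertex 26.0 0.0 20.0
      vertex 26.0 7.0 20.0
    endloop
  endfacet
  facet normal 0.0000 0.0000 1.0000
    outer loop
      vertex 0.0 0.0 20.0
      vertex 26.0 7.0 20.0
      vertex 0.0 7.0 20.0
    endloop
  endfacet
  facet normal 0.0000 -1.0000 0.0000
    outer loop
      vertex 0.0 0.0 0.0
      vertex 26.0 0.0 0.0
      vertex 26.0 0.0 20.0
    endloop
  endfacet
  facet normal 0.0000 -1.0000 0.0000
    outer loop
      vertex 0.0 0.0 0.0
      vertex 26.0 0.0 20.0
      vertex 0.0 0.0 20.0
    endloop
  endfacet
  facet normal 0.0000 1.0000 0.0000
    outer loop
      vertex 26.0 7.0 20.0
      vertex 26.0 7.0 0.0
      vertex 0.0 7.0 0.0
    endloop
  endfacet
  facet normal 0.0000 1.0000 0.0000
    outer loop
      vertex 0.0 7.0 20.0
      vertex 26.0 7.0 20.0
      vertex 0.0 7.0 0.0
    endloop
  endfacet
  facet normal -1.0000 0.0000 0.0000
    outer loop
      vertex 0.0 7.0 20.0
      vertex 0.0 7.0 0.0
      vertex 0.0 0.0 0.0
    endloop
  endfacet
  facet normal -1.0000 0.0000 0.0000
    outer loop
      vertex 0.0 0.0 20.0
      vertex 0.0 7.0 20.0
      vertex 0.0 0.0 0.0
    endloop
  endfacet
  facet normal 1.0000 0.0000 0.0000
    outer loop
      vertex 26.0 0.0 0.0
      vertex 26.0 7.0 0.0
      vertex 26.0 7.0 20.0
    endloop
  endfacet
  facet normal 1.0000 0.0000 0.0000
    outer loop
      vertex 26.0 0.0 0.0
      vertex 26.0 7.0 20.0
      vertex 26.0 0.0 20.0
    endloop
  endfacet
endsolid part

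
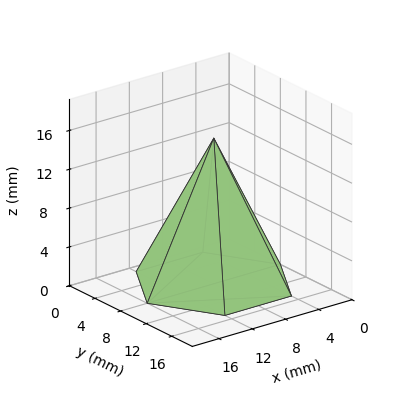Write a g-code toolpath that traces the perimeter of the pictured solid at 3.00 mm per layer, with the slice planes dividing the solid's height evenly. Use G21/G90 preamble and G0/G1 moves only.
Reading the render: the shape is a regular 6-sided pyramid, base circumscribed radius ≈ 8 mm, apex at z ≈ 15 mm (dimensions read to the nearest mm from the axis ticks). For the g-code, the solid's height is divided into equal slices at the stated Δz and each level perimeter traced with G1 moves after a G0 lift.

; perimeter-only toolpath
G21 ; units = mm
G90 ; absolute positioning
G28 ; home
; layer 1
G0 Z3.00
G0 X14.40 Y8.00
G1 X11.20 Y13.54
G1 X4.80 Y13.54
G1 X1.60 Y8.00
G1 X4.80 Y2.46
G1 X11.20 Y2.46
G1 X14.40 Y8.00
; layer 2
G0 Z6.00
G0 X12.80 Y8.00
G1 X10.40 Y12.16
G1 X5.60 Y12.16
G1 X3.20 Y8.00
G1 X5.60 Y3.84
G1 X10.40 Y3.84
G1 X12.80 Y8.00
; layer 3
G0 Z9.00
G0 X11.20 Y8.00
G1 X9.60 Y10.77
G1 X6.40 Y10.77
G1 X4.80 Y8.00
G1 X6.40 Y5.23
G1 X9.60 Y5.23
G1 X11.20 Y8.00
; layer 4
G0 Z12.00
G0 X9.60 Y8.00
G1 X8.80 Y9.39
G1 X7.20 Y9.39
G1 X6.40 Y8.00
G1 X7.20 Y6.61
G1 X8.80 Y6.61
G1 X9.60 Y8.00
M2 ; end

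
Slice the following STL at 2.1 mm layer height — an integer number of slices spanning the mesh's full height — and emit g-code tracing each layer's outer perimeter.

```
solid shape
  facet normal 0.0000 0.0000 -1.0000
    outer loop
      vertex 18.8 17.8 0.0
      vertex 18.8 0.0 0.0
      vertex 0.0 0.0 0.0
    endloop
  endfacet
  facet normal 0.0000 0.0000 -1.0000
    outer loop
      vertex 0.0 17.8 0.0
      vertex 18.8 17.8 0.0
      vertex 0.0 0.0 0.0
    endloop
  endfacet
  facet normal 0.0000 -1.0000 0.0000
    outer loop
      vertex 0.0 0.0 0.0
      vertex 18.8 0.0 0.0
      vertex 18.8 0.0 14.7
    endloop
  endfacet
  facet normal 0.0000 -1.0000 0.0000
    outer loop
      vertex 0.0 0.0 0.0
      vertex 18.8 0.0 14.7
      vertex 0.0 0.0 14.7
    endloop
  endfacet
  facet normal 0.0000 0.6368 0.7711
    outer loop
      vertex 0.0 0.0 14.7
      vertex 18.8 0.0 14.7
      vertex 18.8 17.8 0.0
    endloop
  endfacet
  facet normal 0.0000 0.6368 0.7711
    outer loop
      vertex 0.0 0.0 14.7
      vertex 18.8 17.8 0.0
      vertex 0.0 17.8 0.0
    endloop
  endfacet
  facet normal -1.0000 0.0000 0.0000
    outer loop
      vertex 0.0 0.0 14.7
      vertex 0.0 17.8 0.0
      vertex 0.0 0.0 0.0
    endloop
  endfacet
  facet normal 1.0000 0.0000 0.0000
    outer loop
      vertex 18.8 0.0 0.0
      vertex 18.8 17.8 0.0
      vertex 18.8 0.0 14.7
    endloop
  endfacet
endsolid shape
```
; perimeter-only toolpath
G21 ; units = mm
G90 ; absolute positioning
G28 ; home
; layer 1
G0 Z2.1
G0 X0.0 Y0.0
G1 X18.8 Y0.0
G1 X18.8 Y15.3
G1 X0.0 Y15.3
G1 X0.0 Y0.0
; layer 2
G0 Z4.2
G0 X0.0 Y0.0
G1 X18.8 Y0.0
G1 X18.8 Y12.7
G1 X0.0 Y12.7
G1 X0.0 Y0.0
; layer 3
G0 Z6.3
G0 X0.0 Y0.0
G1 X18.8 Y0.0
G1 X18.8 Y10.2
G1 X0.0 Y10.2
G1 X0.0 Y0.0
; layer 4
G0 Z8.4
G0 X0.0 Y0.0
G1 X18.8 Y0.0
G1 X18.8 Y7.6
G1 X0.0 Y7.6
G1 X0.0 Y0.0
; layer 5
G0 Z10.5
G0 X0.0 Y0.0
G1 X18.8 Y0.0
G1 X18.8 Y5.1
G1 X0.0 Y5.1
G1 X0.0 Y0.0
; layer 6
G0 Z12.6
G0 X0.0 Y0.0
G1 X18.8 Y0.0
G1 X18.8 Y2.5
G1 X0.0 Y2.5
G1 X0.0 Y0.0
M2 ; end

The solid is a wedge (ramp): 18.8 × 17.8 mm base, rising to 14.7 mm along the y=0 edge and sloping linearly to z=0 at y=17.8. Slicing at Δz = 2.1 mm — 7 equal slices spanning the solid's height, so layer i sits at z = i·h/7 — gives 6 non-empty perimeters. Each is a 4-segment closed polygon; G0 lifts to the layer z and rapids to the start vertex, then G1 traces the edges. The cross-section shrinks linearly with z (the slice at the apex is degenerate and omitted).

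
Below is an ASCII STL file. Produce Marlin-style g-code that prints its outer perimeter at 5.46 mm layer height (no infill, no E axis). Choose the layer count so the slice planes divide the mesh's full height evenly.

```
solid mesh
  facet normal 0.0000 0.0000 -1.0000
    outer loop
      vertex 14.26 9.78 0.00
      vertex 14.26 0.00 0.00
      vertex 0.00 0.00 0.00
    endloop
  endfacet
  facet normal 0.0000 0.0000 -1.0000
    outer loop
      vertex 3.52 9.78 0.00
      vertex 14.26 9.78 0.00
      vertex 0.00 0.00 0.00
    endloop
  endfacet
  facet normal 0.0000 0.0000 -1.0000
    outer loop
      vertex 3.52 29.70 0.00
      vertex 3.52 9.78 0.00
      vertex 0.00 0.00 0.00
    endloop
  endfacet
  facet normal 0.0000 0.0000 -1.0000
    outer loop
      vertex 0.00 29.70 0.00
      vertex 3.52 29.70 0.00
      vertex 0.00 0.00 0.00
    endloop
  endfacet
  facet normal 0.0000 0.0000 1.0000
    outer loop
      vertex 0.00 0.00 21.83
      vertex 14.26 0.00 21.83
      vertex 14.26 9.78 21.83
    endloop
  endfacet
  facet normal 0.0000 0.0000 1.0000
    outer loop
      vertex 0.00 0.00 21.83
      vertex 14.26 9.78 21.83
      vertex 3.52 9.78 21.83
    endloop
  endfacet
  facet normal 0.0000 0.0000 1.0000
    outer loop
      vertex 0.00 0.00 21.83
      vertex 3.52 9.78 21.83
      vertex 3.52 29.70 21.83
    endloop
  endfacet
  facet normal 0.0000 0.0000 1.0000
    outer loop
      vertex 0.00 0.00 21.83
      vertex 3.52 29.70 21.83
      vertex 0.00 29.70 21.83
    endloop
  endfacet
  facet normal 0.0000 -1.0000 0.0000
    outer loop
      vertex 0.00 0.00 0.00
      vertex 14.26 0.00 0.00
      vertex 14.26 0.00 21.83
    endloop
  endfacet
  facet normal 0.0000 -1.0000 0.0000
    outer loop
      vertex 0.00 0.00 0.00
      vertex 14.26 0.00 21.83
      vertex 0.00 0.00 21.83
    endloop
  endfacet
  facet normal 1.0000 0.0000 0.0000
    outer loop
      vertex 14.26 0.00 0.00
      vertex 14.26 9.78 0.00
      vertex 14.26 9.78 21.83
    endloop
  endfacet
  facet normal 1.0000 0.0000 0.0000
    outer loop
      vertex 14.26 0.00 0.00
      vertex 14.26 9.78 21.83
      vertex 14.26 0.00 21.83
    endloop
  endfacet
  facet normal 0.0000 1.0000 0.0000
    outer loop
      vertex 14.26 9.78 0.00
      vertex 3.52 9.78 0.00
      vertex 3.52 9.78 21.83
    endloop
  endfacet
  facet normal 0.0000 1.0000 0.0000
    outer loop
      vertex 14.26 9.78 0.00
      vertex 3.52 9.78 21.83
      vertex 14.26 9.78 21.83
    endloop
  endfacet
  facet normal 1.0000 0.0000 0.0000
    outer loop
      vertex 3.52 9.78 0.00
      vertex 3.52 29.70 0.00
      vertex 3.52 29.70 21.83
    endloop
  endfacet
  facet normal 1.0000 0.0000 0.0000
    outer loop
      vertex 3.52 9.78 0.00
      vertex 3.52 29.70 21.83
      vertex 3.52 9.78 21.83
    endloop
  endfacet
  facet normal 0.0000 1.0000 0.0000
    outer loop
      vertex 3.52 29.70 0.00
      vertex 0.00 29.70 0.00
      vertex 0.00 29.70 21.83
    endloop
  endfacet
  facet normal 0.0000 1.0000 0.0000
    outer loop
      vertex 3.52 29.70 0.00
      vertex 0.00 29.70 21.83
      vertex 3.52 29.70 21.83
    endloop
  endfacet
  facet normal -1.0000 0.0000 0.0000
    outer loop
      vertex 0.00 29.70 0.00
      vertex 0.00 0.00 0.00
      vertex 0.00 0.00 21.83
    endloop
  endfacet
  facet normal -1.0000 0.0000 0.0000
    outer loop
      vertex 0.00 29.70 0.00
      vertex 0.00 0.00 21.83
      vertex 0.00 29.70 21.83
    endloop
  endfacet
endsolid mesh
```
; perimeter-only toolpath
G21 ; units = mm
G90 ; absolute positioning
G28 ; home
; layer 1
G0 Z5.46
G0 X0.00 Y0.00
G1 X14.26 Y0.00
G1 X14.26 Y9.78
G1 X3.52 Y9.78
G1 X3.52 Y29.70
G1 X0.00 Y29.70
G1 X0.00 Y0.00
; layer 2
G0 Z10.91
G0 X0.00 Y0.00
G1 X14.26 Y0.00
G1 X14.26 Y9.78
G1 X3.52 Y9.78
G1 X3.52 Y29.70
G1 X0.00 Y29.70
G1 X0.00 Y0.00
; layer 3
G0 Z16.37
G0 X0.00 Y0.00
G1 X14.26 Y0.00
G1 X14.26 Y9.78
G1 X3.52 Y9.78
G1 X3.52 Y29.70
G1 X0.00 Y29.70
G1 X0.00 Y0.00
; layer 4
G0 Z21.83
G0 X0.00 Y0.00
G1 X14.26 Y0.00
G1 X14.26 Y9.78
G1 X3.52 Y9.78
G1 X3.52 Y29.70
G1 X0.00 Y29.70
G1 X0.00 Y0.00
M2 ; end

The solid is an L-shaped prism: outer 14.3 × 29.7 mm, arm thicknesses ≈ 9.78 mm (horizontal) and 3.52 mm (vertical), extruded 21.8 mm in z. Slicing at Δz = 5.46 mm — 4 equal slices spanning the solid's height, so layer i sits at z = i·h/4 — gives 4 non-empty perimeters. Each is a 6-segment closed polygon; G0 lifts to the layer z and rapids to the start vertex, then G1 traces the edges.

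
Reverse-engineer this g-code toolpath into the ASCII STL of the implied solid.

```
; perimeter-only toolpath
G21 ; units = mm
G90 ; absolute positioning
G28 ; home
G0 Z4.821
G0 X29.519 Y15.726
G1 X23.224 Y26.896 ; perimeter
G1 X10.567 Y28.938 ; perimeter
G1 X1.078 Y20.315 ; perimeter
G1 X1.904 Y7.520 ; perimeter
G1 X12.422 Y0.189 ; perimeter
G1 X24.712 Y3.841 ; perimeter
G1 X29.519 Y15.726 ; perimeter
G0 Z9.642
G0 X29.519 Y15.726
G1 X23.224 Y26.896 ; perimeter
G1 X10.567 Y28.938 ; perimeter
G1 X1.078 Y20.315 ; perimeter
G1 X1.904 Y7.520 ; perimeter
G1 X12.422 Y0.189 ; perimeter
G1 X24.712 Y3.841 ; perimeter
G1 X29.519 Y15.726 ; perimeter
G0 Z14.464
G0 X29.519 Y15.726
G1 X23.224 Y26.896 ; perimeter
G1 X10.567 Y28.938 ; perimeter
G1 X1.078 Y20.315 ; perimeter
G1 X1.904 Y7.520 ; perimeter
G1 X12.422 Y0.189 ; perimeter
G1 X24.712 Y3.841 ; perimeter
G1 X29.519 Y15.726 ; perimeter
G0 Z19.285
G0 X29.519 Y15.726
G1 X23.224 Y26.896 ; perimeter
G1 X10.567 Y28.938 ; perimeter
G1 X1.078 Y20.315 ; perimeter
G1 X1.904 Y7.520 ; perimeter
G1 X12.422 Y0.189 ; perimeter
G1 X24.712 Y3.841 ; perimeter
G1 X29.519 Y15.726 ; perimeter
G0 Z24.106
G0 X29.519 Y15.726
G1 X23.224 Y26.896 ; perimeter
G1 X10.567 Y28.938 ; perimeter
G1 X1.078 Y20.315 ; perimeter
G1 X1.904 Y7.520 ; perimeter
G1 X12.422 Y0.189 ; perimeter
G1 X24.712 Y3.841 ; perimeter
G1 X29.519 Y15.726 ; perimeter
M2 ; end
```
solid part
  facet normal 0.0000 0.0000 -1.0000
    outer loop
      vertex 10.567 28.938 0.000
      vertex 23.224 26.896 0.000
      vertex 29.519 15.726 0.000
    endloop
  endfacet
  facet normal 0.0000 0.0000 -1.0000
    outer loop
      vertex 1.078 20.315 0.000
      vertex 10.567 28.938 0.000
      vertex 29.519 15.726 0.000
    endloop
  endfacet
  facet normal 0.0000 0.0000 -1.0000
    outer loop
      vertex 1.904 7.520 0.000
      vertex 1.078 20.315 0.000
      vertex 29.519 15.726 0.000
    endloop
  endfacet
  facet normal 0.0000 0.0000 -1.0000
    outer loop
      vertex 12.422 0.189 0.000
      vertex 1.904 7.520 0.000
      vertex 29.519 15.726 0.000
    endloop
  endfacet
  facet normal 0.0000 0.0000 -1.0000
    outer loop
      vertex 24.712 3.841 0.000
      vertex 12.422 0.189 0.000
      vertex 29.519 15.726 0.000
    endloop
  endfacet
  facet normal 0.0000 0.0000 1.0000
    outer loop
      vertex 29.519 15.726 24.106
      vertex 23.224 26.896 24.106
      vertex 10.567 28.938 24.106
    endloop
  endfacet
  facet normal 0.0000 0.0000 1.0000
    outer loop
      vertex 29.519 15.726 24.106
      vertex 10.567 28.938 24.106
      vertex 1.078 20.315 24.106
    endloop
  endfacet
  facet normal 0.0000 0.0000 1.0000
    outer loop
      vertex 29.519 15.726 24.106
      vertex 1.078 20.315 24.106
      vertex 1.904 7.520 24.106
    endloop
  endfacet
  facet normal 0.0000 0.0000 1.0000
    outer loop
      vertex 29.519 15.726 24.106
      vertex 1.904 7.520 24.106
      vertex 12.422 0.189 24.106
    endloop
  endfacet
  facet normal 0.0000 0.0000 1.0000
    outer loop
      vertex 29.519 15.726 24.106
      vertex 12.422 0.189 24.106
      vertex 24.712 3.841 24.106
    endloop
  endfacet
  facet normal 0.8712 0.4910 0.0000
    outer loop
      vertex 29.519 15.726 0.000
      vertex 23.224 26.896 0.000
      vertex 23.224 26.896 24.106
    endloop
  endfacet
  facet normal 0.8712 0.4910 0.0000
    outer loop
      vertex 29.519 15.726 0.000
      vertex 23.224 26.896 24.106
      vertex 29.519 15.726 24.106
    endloop
  endfacet
  facet normal 0.1593 0.9872 0.0000
    outer loop
      vertex 23.224 26.896 0.000
      vertex 10.567 28.938 0.000
      vertex 10.567 28.938 24.106
    endloop
  endfacet
  facet normal 0.1593 0.9872 0.0000
    outer loop
      vertex 23.224 26.896 0.000
      vertex 10.567 28.938 24.106
      vertex 23.224 26.896 24.106
    endloop
  endfacet
  facet normal -0.6725 0.7401 0.0000
    outer loop
      vertex 10.567 28.938 0.000
      vertex 1.078 20.315 0.000
      vertex 1.078 20.315 24.106
    endloop
  endfacet
  facet normal -0.6725 0.7401 0.0000
    outer loop
      vertex 10.567 28.938 0.000
      vertex 1.078 20.315 24.106
      vertex 10.567 28.938 24.106
    endloop
  endfacet
  facet normal -0.9979 -0.0644 0.0000
    outer loop
      vertex 1.078 20.315 0.000
      vertex 1.904 7.520 0.000
      vertex 1.904 7.520 24.106
    endloop
  endfacet
  facet normal -0.9979 -0.0644 0.0000
    outer loop
      vertex 1.078 20.315 0.000
      vertex 1.904 7.520 24.106
      vertex 1.078 20.315 24.106
    endloop
  endfacet
  facet normal -0.5718 -0.8204 0.0000
    outer loop
      vertex 1.904 7.520 0.000
      vertex 12.422 0.189 0.000
      vertex 12.422 0.189 24.106
    endloop
  endfacet
  facet normal -0.5718 -0.8204 0.0000
    outer loop
      vertex 1.904 7.520 0.000
      vertex 12.422 0.189 24.106
      vertex 1.904 7.520 24.106
    endloop
  endfacet
  facet normal 0.2848 -0.9586 0.0000
    outer loop
      vertex 12.422 0.189 0.000
      vertex 24.712 3.841 0.000
      vertex 24.712 3.841 24.106
    endloop
  endfacet
  facet normal 0.2848 -0.9586 0.0000
    outer loop
      vertex 12.422 0.189 0.000
      vertex 24.712 3.841 24.106
      vertex 12.422 0.189 24.106
    endloop
  endfacet
  facet normal 0.9270 -0.3750 0.0000
    outer loop
      vertex 24.712 3.841 0.000
      vertex 29.519 15.726 0.000
      vertex 29.519 15.726 24.106
    endloop
  endfacet
  facet normal 0.9270 -0.3750 0.0000
    outer loop
      vertex 24.712 3.841 0.000
      vertex 29.519 15.726 24.106
      vertex 24.712 3.841 24.106
    endloop
  endfacet
endsolid part

The G0 Z moves step by Δz≈4.821 mm. Every layer's G1 loop is the same polygon, so the solid is a straight extrusion of it from z=0 to z≈24.1. Closing with flat bottom and top caps and triangulating gives 24 facets — a regular 7-sided prism (a cylinder approximated with 7 flat sides), circumscribed radius ≈ 14.8 mm, height ≈ 24.1 mm.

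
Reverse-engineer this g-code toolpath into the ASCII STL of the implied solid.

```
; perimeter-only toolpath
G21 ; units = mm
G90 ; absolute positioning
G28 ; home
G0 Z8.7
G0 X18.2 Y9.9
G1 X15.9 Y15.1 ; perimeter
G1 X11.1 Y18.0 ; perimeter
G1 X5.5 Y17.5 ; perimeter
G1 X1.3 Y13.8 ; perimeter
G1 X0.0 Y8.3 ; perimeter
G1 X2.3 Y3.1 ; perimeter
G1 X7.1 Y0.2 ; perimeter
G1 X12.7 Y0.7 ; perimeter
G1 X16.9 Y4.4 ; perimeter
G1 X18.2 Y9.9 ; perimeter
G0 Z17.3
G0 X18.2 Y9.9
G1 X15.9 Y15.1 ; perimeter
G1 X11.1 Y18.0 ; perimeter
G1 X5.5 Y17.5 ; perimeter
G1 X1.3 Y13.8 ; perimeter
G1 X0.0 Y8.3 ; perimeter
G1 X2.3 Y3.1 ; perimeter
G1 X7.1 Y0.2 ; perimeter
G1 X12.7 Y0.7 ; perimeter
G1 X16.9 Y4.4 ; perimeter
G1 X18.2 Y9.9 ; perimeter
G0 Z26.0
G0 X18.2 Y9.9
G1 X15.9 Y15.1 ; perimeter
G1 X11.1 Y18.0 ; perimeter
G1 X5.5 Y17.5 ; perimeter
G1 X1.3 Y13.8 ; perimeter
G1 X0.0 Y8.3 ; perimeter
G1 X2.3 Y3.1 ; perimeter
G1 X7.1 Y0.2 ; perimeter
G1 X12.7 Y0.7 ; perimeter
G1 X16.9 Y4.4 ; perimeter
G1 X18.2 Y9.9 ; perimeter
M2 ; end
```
solid part
  facet normal 0.0000 0.0000 -1.0000
    outer loop
      vertex 11.1 18.0 0.0
      vertex 15.9 15.1 0.0
      vertex 18.2 9.9 0.0
    endloop
  endfacet
  facet normal 0.0000 0.0000 -1.0000
    outer loop
      vertex 5.5 17.5 0.0
      vertex 11.1 18.0 0.0
      vertex 18.2 9.9 0.0
    endloop
  endfacet
  facet normal 0.0000 0.0000 -1.0000
    outer loop
      vertex 1.3 13.8 0.0
      vertex 5.5 17.5 0.0
      vertex 18.2 9.9 0.0
    endloop
  endfacet
  facet normal 0.0000 0.0000 -1.0000
    outer loop
      vertex 0.0 8.3 0.0
      vertex 1.3 13.8 0.0
      vertex 18.2 9.9 0.0
    endloop
  endfacet
  facet normal 0.0000 0.0000 -1.0000
    outer loop
      vertex 2.3 3.1 0.0
      vertex 0.0 8.3 0.0
      vertex 18.2 9.9 0.0
    endloop
  endfacet
  facet normal 0.0000 0.0000 -1.0000
    outer loop
      vertex 7.1 0.2 0.0
      vertex 2.3 3.1 0.0
      vertex 18.2 9.9 0.0
    endloop
  endfacet
  facet normal 0.0000 0.0000 -1.0000
    outer loop
      vertex 12.7 0.7 0.0
      vertex 7.1 0.2 0.0
      vertex 18.2 9.9 0.0
    endloop
  endfacet
  facet normal 0.0000 0.0000 -1.0000
    outer loop
      vertex 16.9 4.4 0.0
      vertex 12.7 0.7 0.0
      vertex 18.2 9.9 0.0
    endloop
  endfacet
  facet normal 0.0000 0.0000 1.0000
    outer loop
      vertex 18.2 9.9 26.0
      vertex 15.9 15.1 26.0
      vertex 11.1 18.0 26.0
    endloop
  endfacet
  facet normal 0.0000 0.0000 1.0000
    outer loop
      vertex 18.2 9.9 26.0
      vertex 11.1 18.0 26.0
      vertex 5.5 17.5 26.0
    endloop
  endfacet
  facet normal 0.0000 0.0000 1.0000
    outer loop
      vertex 18.2 9.9 26.0
      vertex 5.5 17.5 26.0
      vertex 1.3 13.8 26.0
    endloop
  endfacet
  facet normal 0.0000 0.0000 1.0000
    outer loop
      vertex 18.2 9.9 26.0
      vertex 1.3 13.8 26.0
      vertex 0.0 8.3 26.0
    endloop
  endfacet
  facet normal 0.0000 0.0000 1.0000
    outer loop
      vertex 18.2 9.9 26.0
      vertex 0.0 8.3 26.0
      vertex 2.3 3.1 26.0
    endloop
  endfacet
  facet normal 0.0000 0.0000 1.0000
    outer loop
      vertex 18.2 9.9 26.0
      vertex 2.3 3.1 26.0
      vertex 7.1 0.2 26.0
    endloop
  endfacet
  facet normal 0.0000 0.0000 1.0000
    outer loop
      vertex 18.2 9.9 26.0
      vertex 7.1 0.2 26.0
      vertex 12.7 0.7 26.0
    endloop
  endfacet
  facet normal 0.0000 0.0000 1.0000
    outer loop
      vertex 18.2 9.9 26.0
      vertex 12.7 0.7 26.0
      vertex 16.9 4.4 26.0
    endloop
  endfacet
  facet normal 0.9145 0.4045 0.0000
    outer loop
      vertex 18.2 9.9 0.0
      vertex 15.9 15.1 0.0
      vertex 15.9 15.1 26.0
    endloop
  endfacet
  facet normal 0.9145 0.4045 0.0000
    outer loop
      vertex 18.2 9.9 0.0
      vertex 15.9 15.1 26.0
      vertex 18.2 9.9 26.0
    endloop
  endfacet
  facet normal 0.5171 0.8559 0.0000
    outer loop
      vertex 15.9 15.1 0.0
      vertex 11.1 18.0 0.0
      vertex 11.1 18.0 26.0
    endloop
  endfacet
  facet normal 0.5171 0.8559 0.0000
    outer loop
      vertex 15.9 15.1 0.0
      vertex 11.1 18.0 26.0
      vertex 15.9 15.1 26.0
    endloop
  endfacet
  facet normal -0.0889 0.9960 0.0000
    outer loop
      vertex 11.1 18.0 0.0
      vertex 5.5 17.5 0.0
      vertex 5.5 17.5 26.0
    endloop
  endfacet
  facet normal -0.0889 0.9960 0.0000
    outer loop
      vertex 11.1 18.0 0.0
      vertex 5.5 17.5 26.0
      vertex 11.1 18.0 26.0
    endloop
  endfacet
  facet normal -0.6610 0.7504 0.0000
    outer loop
      vertex 5.5 17.5 0.0
      vertex 1.3 13.8 0.0
      vertex 1.3 13.8 26.0
    endloop
  endfacet
  facet normal -0.6610 0.7504 0.0000
    outer loop
      vertex 5.5 17.5 0.0
      vertex 1.3 13.8 26.0
      vertex 5.5 17.5 26.0
    endloop
  endfacet
  facet normal -0.9732 0.2300 0.0000
    outer loop
      vertex 1.3 13.8 0.0
      vertex 0.0 8.3 0.0
      vertex 0.0 8.3 26.0
    endloop
  endfacet
  facet normal -0.9732 0.2300 0.0000
    outer loop
      vertex 1.3 13.8 0.0
      vertex 0.0 8.3 26.0
      vertex 1.3 13.8 26.0
    endloop
  endfacet
  facet normal -0.9145 -0.4045 0.0000
    outer loop
      vertex 0.0 8.3 0.0
      vertex 2.3 3.1 0.0
      vertex 2.3 3.1 26.0
    endloop
  endfacet
  facet normal -0.9145 -0.4045 0.0000
    outer loop
      vertex 0.0 8.3 0.0
      vertex 2.3 3.1 26.0
      vertex 0.0 8.3 26.0
    endloop
  endfacet
  facet normal -0.5171 -0.8559 0.0000
    outer loop
      vertex 2.3 3.1 0.0
      vertex 7.1 0.2 0.0
      vertex 7.1 0.2 26.0
    endloop
  endfacet
  facet normal -0.5171 -0.8559 0.0000
    outer loop
      vertex 2.3 3.1 0.0
      vertex 7.1 0.2 26.0
      vertex 2.3 3.1 26.0
    endloop
  endfacet
  facet normal 0.0889 -0.9960 0.0000
    outer loop
      vertex 7.1 0.2 0.0
      vertex 12.7 0.7 0.0
      vertex 12.7 0.7 26.0
    endloop
  endfacet
  facet normal 0.0889 -0.9960 0.0000
    outer loop
      vertex 7.1 0.2 0.0
      vertex 12.7 0.7 26.0
      vertex 7.1 0.2 26.0
    endloop
  endfacet
  facet normal 0.6610 -0.7504 0.0000
    outer loop
      vertex 12.7 0.7 0.0
      vertex 16.9 4.4 0.0
      vertex 16.9 4.4 26.0
    endloop
  endfacet
  facet normal 0.6610 -0.7504 0.0000
    outer loop
      vertex 12.7 0.7 0.0
      vertex 16.9 4.4 26.0
      vertex 12.7 0.7 26.0
    endloop
  endfacet
  facet normal 0.9732 -0.2300 0.0000
    outer loop
      vertex 16.9 4.4 0.0
      vertex 18.2 9.9 0.0
      vertex 18.2 9.9 26.0
    endloop
  endfacet
  facet normal 0.9732 -0.2300 0.0000
    outer loop
      vertex 16.9 4.4 0.0
      vertex 18.2 9.9 26.0
      vertex 16.9 4.4 26.0
    endloop
  endfacet
endsolid part

The G0 Z moves step by Δz≈8.7 mm. Every layer's G1 loop is the same polygon, so the solid is a straight extrusion of it from z=0 to z≈26. Closing with flat bottom and top caps and triangulating gives 36 facets — a regular 10-sided prism (a cylinder approximated with 10 flat sides), circumscribed radius ≈ 9.1 mm, height ≈ 26 mm.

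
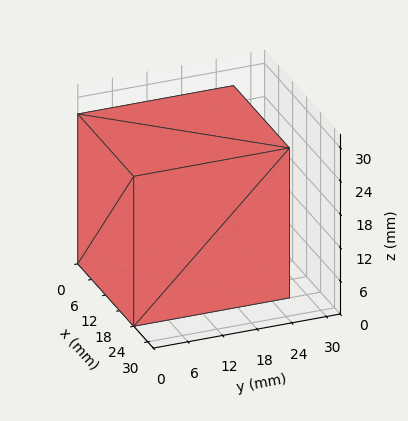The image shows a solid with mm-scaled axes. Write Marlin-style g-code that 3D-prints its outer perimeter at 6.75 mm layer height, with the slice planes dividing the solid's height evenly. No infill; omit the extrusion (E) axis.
Reading the render: the shape is a rectangular box, roughly 24 × 27 mm footprint and 27 mm tall (dimensions read to the nearest mm from the axis ticks). For the g-code, the solid's height is divided into equal slices at the stated Δz and each level perimeter traced with G1 moves after a G0 lift.

; perimeter-only toolpath
G21 ; units = mm
G90 ; absolute positioning
G28 ; home
; layer 1
G0 Z6.75
G0 X0.00 Y0.00
G1 X24.00 Y0.00
G1 X24.00 Y27.00
G1 X0.00 Y27.00
G1 X0.00 Y0.00
; layer 2
G0 Z13.50
G0 X0.00 Y0.00
G1 X24.00 Y0.00
G1 X24.00 Y27.00
G1 X0.00 Y27.00
G1 X0.00 Y0.00
; layer 3
G0 Z20.25
G0 X0.00 Y0.00
G1 X24.00 Y0.00
G1 X24.00 Y27.00
G1 X0.00 Y27.00
G1 X0.00 Y0.00
; layer 4
G0 Z27.00
G0 X0.00 Y0.00
G1 X24.00 Y0.00
G1 X24.00 Y27.00
G1 X0.00 Y27.00
G1 X0.00 Y0.00
M2 ; end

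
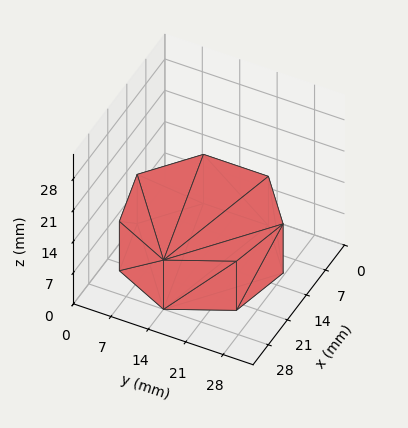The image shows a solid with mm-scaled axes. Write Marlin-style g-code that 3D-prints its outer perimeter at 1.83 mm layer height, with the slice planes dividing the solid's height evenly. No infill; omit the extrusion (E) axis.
Reading the render: the shape is a regular 7-sided prism (a cylinder approximated with 7 flat sides), circumscribed radius ≈ 14 mm, height ≈ 11 mm (dimensions read to the nearest mm from the axis ticks). For the g-code, the solid's height is divided into equal slices at the stated Δz and each level perimeter traced with G1 moves after a G0 lift.

; perimeter-only toolpath
G21 ; units = mm
G90 ; absolute positioning
G28 ; home
; layer 1
G0 Z1.83
G0 X28.00 Y14.00
G1 X22.73 Y24.95
G1 X10.88 Y27.65
G1 X1.39 Y20.07
G1 X1.39 Y7.93
G1 X10.88 Y0.35
G1 X22.73 Y3.05
G1 X28.00 Y14.00
; layer 2
G0 Z3.67
G0 X28.00 Y14.00
G1 X22.73 Y24.95
G1 X10.88 Y27.65
G1 X1.39 Y20.07
G1 X1.39 Y7.93
G1 X10.88 Y0.35
G1 X22.73 Y3.05
G1 X28.00 Y14.00
; layer 3
G0 Z5.50
G0 X28.00 Y14.00
G1 X22.73 Y24.95
G1 X10.88 Y27.65
G1 X1.39 Y20.07
G1 X1.39 Y7.93
G1 X10.88 Y0.35
G1 X22.73 Y3.05
G1 X28.00 Y14.00
; layer 4
G0 Z7.33
G0 X28.00 Y14.00
G1 X22.73 Y24.95
G1 X10.88 Y27.65
G1 X1.39 Y20.07
G1 X1.39 Y7.93
G1 X10.88 Y0.35
G1 X22.73 Y3.05
G1 X28.00 Y14.00
; layer 5
G0 Z9.17
G0 X28.00 Y14.00
G1 X22.73 Y24.95
G1 X10.88 Y27.65
G1 X1.39 Y20.07
G1 X1.39 Y7.93
G1 X10.88 Y0.35
G1 X22.73 Y3.05
G1 X28.00 Y14.00
; layer 6
G0 Z11.00
G0 X28.00 Y14.00
G1 X22.73 Y24.95
G1 X10.88 Y27.65
G1 X1.39 Y20.07
G1 X1.39 Y7.93
G1 X10.88 Y0.35
G1 X22.73 Y3.05
G1 X28.00 Y14.00
M2 ; end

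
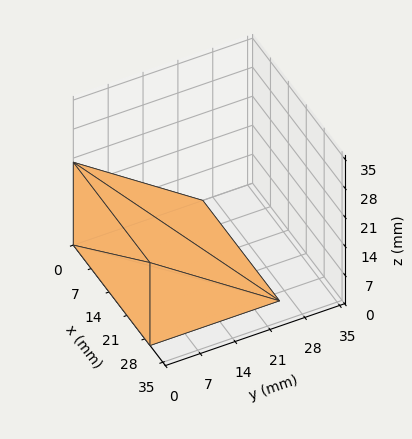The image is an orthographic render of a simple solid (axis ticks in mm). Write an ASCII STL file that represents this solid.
Reading the render: the shape is a wedge (ramp): 30 × 26 mm base, rising to 20 mm along the y=0 edge and sloping linearly to z=0 at y=26 (dimensions read to the nearest mm from the axis ticks). For the STL, each face is triangulated and given an outward normal.

solid part
  facet normal 0.0000 0.0000 -1.0000
    outer loop
      vertex 30.00 26.00 0.00
      vertex 30.00 0.00 0.00
      vertex 0.00 0.00 0.00
    endloop
  endfacet
  facet normal 0.0000 0.0000 -1.0000
    outer loop
      vertex 0.00 26.00 0.00
      vertex 30.00 26.00 0.00
      vertex 0.00 0.00 0.00
    endloop
  endfacet
  facet normal 0.0000 -1.0000 0.0000
    outer loop
      vertex 0.00 0.00 0.00
      vertex 30.00 0.00 0.00
      vertex 30.00 0.00 20.00
    endloop
  endfacet
  facet normal 0.0000 -1.0000 0.0000
    outer loop
      vertex 0.00 0.00 0.00
      vertex 30.00 0.00 20.00
      vertex 0.00 0.00 20.00
    endloop
  endfacet
  facet normal 0.0000 0.6097 0.7926
    outer loop
      vertex 0.00 0.00 20.00
      vertex 30.00 0.00 20.00
      vertex 30.00 26.00 0.00
    endloop
  endfacet
  facet normal 0.0000 0.6097 0.7926
    outer loop
      vertex 0.00 0.00 20.00
      vertex 30.00 26.00 0.00
      vertex 0.00 26.00 0.00
    endloop
  endfacet
  facet normal -1.0000 0.0000 0.0000
    outer loop
      vertex 0.00 0.00 20.00
      vertex 0.00 26.00 0.00
      vertex 0.00 0.00 0.00
    endloop
  endfacet
  facet normal 1.0000 0.0000 0.0000
    outer loop
      vertex 30.00 0.00 0.00
      vertex 30.00 26.00 0.00
      vertex 30.00 0.00 20.00
    endloop
  endfacet
endsolid part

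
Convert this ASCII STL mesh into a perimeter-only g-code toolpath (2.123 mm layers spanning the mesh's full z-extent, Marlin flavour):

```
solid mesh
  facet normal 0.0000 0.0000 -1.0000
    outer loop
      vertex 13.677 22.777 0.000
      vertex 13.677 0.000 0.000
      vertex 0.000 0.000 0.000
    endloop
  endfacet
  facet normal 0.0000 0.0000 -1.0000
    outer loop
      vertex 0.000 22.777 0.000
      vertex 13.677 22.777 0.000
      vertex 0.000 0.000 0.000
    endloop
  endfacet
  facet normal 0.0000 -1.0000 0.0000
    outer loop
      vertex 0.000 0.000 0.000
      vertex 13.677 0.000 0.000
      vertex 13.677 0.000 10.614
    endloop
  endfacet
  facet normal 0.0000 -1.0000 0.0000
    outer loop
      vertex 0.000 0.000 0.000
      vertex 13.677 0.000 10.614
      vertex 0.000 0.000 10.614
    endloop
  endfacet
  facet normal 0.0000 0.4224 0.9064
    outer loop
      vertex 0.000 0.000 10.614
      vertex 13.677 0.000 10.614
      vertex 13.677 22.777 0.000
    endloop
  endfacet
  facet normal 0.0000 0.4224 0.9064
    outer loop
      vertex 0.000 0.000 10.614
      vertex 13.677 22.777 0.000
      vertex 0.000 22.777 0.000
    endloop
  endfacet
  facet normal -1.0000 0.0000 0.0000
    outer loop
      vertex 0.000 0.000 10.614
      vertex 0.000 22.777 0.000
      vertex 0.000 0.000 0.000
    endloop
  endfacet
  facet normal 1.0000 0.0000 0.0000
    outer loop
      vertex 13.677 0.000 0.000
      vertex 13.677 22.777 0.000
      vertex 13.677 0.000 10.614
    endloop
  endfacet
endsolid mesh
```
; perimeter-only toolpath
G21 ; units = mm
G90 ; absolute positioning
G28 ; home
; layer 1
G0 Z2.123
G0 X0.000 Y0.000
G1 X13.677 Y0.000
G1 X13.677 Y18.222
G1 X0.000 Y18.222
G1 X0.000 Y0.000
; layer 2
G0 Z4.246
G0 X0.000 Y0.000
G1 X13.677 Y0.000
G1 X13.677 Y13.666
G1 X0.000 Y13.666
G1 X0.000 Y0.000
; layer 3
G0 Z6.368
G0 X0.000 Y0.000
G1 X13.677 Y0.000
G1 X13.677 Y9.111
G1 X0.000 Y9.111
G1 X0.000 Y0.000
; layer 4
G0 Z8.491
G0 X0.000 Y0.000
G1 X13.677 Y0.000
G1 X13.677 Y4.555
G1 X0.000 Y4.555
G1 X0.000 Y0.000
M2 ; end

The solid is a wedge (ramp): 13.7 × 22.8 mm base, rising to 10.6 mm along the y=0 edge and sloping linearly to z=0 at y=22.8. Slicing at Δz = 2.123 mm — 5 equal slices spanning the solid's height, so layer i sits at z = i·h/5 — gives 4 non-empty perimeters. Each is a 4-segment closed polygon; G0 lifts to the layer z and rapids to the start vertex, then G1 traces the edges. The cross-section shrinks linearly with z (the slice at the apex is degenerate and omitted).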